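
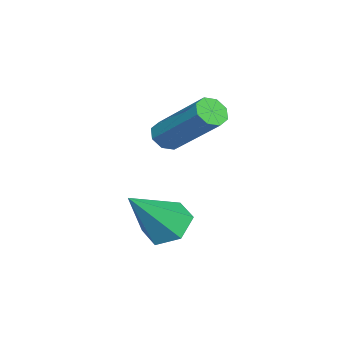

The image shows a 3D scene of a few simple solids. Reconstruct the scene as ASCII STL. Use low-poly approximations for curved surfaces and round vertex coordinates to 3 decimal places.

solid 
facet normal -0.582 0.365 -0.727
outer loop
vertex 3.615 1.479 -2.37
vertex 3.065 1.649 -1.844
vertex 3.613 2.175 -2.019
endloop
endfacet
facet normal 0.961 0.127 -0.246
outer loop
vertex 3.615 1.479 -2.37
vertex 3.613 2.175 -2.019
vertex 4.175 0.951 -0.456
endloop
endfacet
facet normal -0.582 0.365 -0.727
outer loop
vertex 3.613 2.175 -2.019
vertex 3.065 1.649 -1.844
vertex 3.063 2.345 -1.493
endloop
endfacet
facet normal 0.576 0.731 0.366
outer loop
vertex 3.613 2.175 -2.019
vertex 3.063 2.345 -1.493
vertex 4.175 0.951 -0.456
endloop
endfacet
facet normal -0.581 0.365 -0.727
outer loop
vertex 3.063 2.345 -1.493
vertex 3.065 1.649 -1.844
vertex 2.514 1.819 -1.318
endloop
endfacet
facet normal -0.191 0.483 0.854
outer loop
vertex 3.063 2.345 -1.493
vertex 2.514 1.819 -1.318
vertex 4.175 0.951 -0.456
endloop
endfacet
facet normal -0.581 0.365 -0.727
outer loop
vertex 2.514 1.819 -1.318
vertex 3.065 1.649 -1.844
vertex 2.516 1.123 -1.669
endloop
endfacet
facet normal -0.573 -0.370 0.731
outer loop
vertex 2.514 1.819 -1.318
vertex 2.516 1.123 -1.669
vertex 4.175 0.951 -0.456
endloop
endfacet
facet normal -0.582 0.365 -0.727
outer loop
vertex 2.516 1.123 -1.669
vertex 3.065 1.649 -1.844
vertex 3.066 0.952 -2.195
endloop
endfacet
facet normal -0.189 -0.975 0.120
outer loop
vertex 2.516 1.123 -1.669
vertex 3.066 0.952 -2.195
vertex 4.175 0.951 -0.456
endloop
endfacet
facet normal -0.582 0.365 -0.727
outer loop
vertex 3.066 0.952 -2.195
vertex 3.065 1.649 -1.844
vertex 3.615 1.479 -2.37
endloop
endfacet
facet normal 0.579 -0.726 -0.370
outer loop
vertex 3.066 0.952 -2.195
vertex 3.615 1.479 -2.37
vertex 4.175 0.951 -0.456
endloop
endfacet
facet normal -0.348 -0.674 -0.651
outer loop
vertex 0.819 1.137 -0.225
vertex 0.618 0.862 0.167
vertex 0.447 1.246 -0.139
endloop
endfacet
facet normal 0.033 0.685 -0.727
outer loop
vertex 0.819 1.137 -0.225
vertex 0.447 1.246 -0.139
vertex 1.584 2.613 1.2
endloop
endfacet
facet normal 0.031 0.686 -0.727
outer loop
vertex 1.584 2.613 1.2
vertex 0.447 1.246 -0.139
vertex 1.212 2.722 1.287
endloop
endfacet
facet normal 0.350 0.674 0.651
outer loop
vertex 1.584 2.613 1.2
vertex 1.212 2.722 1.287
vertex 1.382 2.338 1.593
endloop
endfacet
facet normal -0.348 -0.674 -0.651
outer loop
vertex 0.447 1.246 -0.139
vertex 0.618 0.862 0.167
vertex 0.174 1.13 0.127
endloop
endfacet
facet normal -0.639 0.679 -0.360
outer loop
vertex 0.447 1.246 -0.139
vertex 0.174 1.13 0.127
vertex 1.212 2.722 1.287
endloop
endfacet
facet normal -0.638 0.680 -0.361
outer loop
vertex 1.212 2.722 1.287
vertex 0.174 1.13 0.127
vertex 0.939 2.607 1.553
endloop
endfacet
facet normal 0.350 0.674 0.651
outer loop
vertex 1.212 2.722 1.287
vertex 0.939 2.607 1.553
vertex 1.382 2.338 1.593
endloop
endfacet
facet normal -0.349 -0.676 -0.649
outer loop
vertex 0.174 1.13 0.127
vertex 0.618 0.862 0.167
vertex 0.161 0.858 0.417
endloop
endfacet
facet normal -0.936 0.276 0.217
outer loop
vertex 0.174 1.13 0.127
vertex 0.161 0.858 0.417
vertex 0.939 2.607 1.553
endloop
endfacet
facet normal -0.936 0.275 0.218
outer loop
vertex 0.939 2.607 1.553
vertex 0.161 0.858 0.417
vertex 0.926 2.334 1.842
endloop
endfacet
facet normal 0.350 0.673 0.652
outer loop
vertex 0.939 2.607 1.553
vertex 0.926 2.334 1.842
vertex 1.382 2.338 1.593
endloop
endfacet
facet normal -0.350 -0.673 -0.651
outer loop
vertex 0.161 0.858 0.417
vertex 0.618 0.862 0.167
vertex 0.416 0.587 0.56
endloop
endfacet
facet normal -0.684 -0.291 0.669
outer loop
vertex 0.161 0.858 0.417
vertex 0.416 0.587 0.56
vertex 0.926 2.334 1.842
endloop
endfacet
facet normal -0.684 -0.291 0.669
outer loop
vertex 0.926 2.334 1.842
vertex 0.416 0.587 0.56
vertex 1.181 2.063 1.985
endloop
endfacet
facet normal 0.350 0.673 0.652
outer loop
vertex 0.926 2.334 1.842
vertex 1.181 2.063 1.985
vertex 1.382 2.338 1.593
endloop
endfacet
facet normal -0.350 -0.674 -0.651
outer loop
vertex 0.416 0.587 0.56
vertex 0.618 0.862 0.167
vertex 0.788 0.478 0.473
endloop
endfacet
facet normal -0.031 -0.686 0.727
outer loop
vertex 0.416 0.587 0.56
vertex 0.788 0.478 0.473
vertex 1.181 2.063 1.985
endloop
endfacet
facet normal -0.033 -0.686 0.727
outer loop
vertex 1.181 2.063 1.985
vertex 0.788 0.478 0.473
vertex 1.553 1.954 1.899
endloop
endfacet
facet normal 0.348 0.674 0.651
outer loop
vertex 1.181 2.063 1.985
vertex 1.553 1.954 1.899
vertex 1.382 2.338 1.593
endloop
endfacet
facet normal -0.350 -0.674 -0.651
outer loop
vertex 0.788 0.478 0.473
vertex 0.618 0.862 0.167
vertex 1.061 0.593 0.207
endloop
endfacet
facet normal 0.638 -0.680 0.361
outer loop
vertex 0.788 0.478 0.473
vertex 1.061 0.593 0.207
vertex 1.553 1.954 1.899
endloop
endfacet
facet normal 0.640 -0.679 0.360
outer loop
vertex 1.553 1.954 1.899
vertex 1.061 0.593 0.207
vertex 1.826 2.07 1.633
endloop
endfacet
facet normal 0.348 0.674 0.651
outer loop
vertex 1.553 1.954 1.899
vertex 1.826 2.07 1.633
vertex 1.382 2.338 1.593
endloop
endfacet
facet normal -0.350 -0.673 -0.652
outer loop
vertex 1.061 0.593 0.207
vertex 0.618 0.862 0.167
vertex 1.074 0.866 -0.082
endloop
endfacet
facet normal 0.937 -0.275 -0.218
outer loop
vertex 1.061 0.593 0.207
vertex 1.074 0.866 -0.082
vertex 1.826 2.07 1.633
endloop
endfacet
facet normal 0.936 -0.276 -0.217
outer loop
vertex 1.826 2.07 1.633
vertex 1.074 0.866 -0.082
vertex 1.839 2.342 1.343
endloop
endfacet
facet normal 0.349 0.676 0.649
outer loop
vertex 1.826 2.07 1.633
vertex 1.839 2.342 1.343
vertex 1.382 2.338 1.593
endloop
endfacet
facet normal -0.350 -0.673 -0.652
outer loop
vertex 1.074 0.866 -0.082
vertex 0.618 0.862 0.167
vertex 0.819 1.137 -0.225
endloop
endfacet
facet normal 0.684 0.291 -0.669
outer loop
vertex 1.074 0.866 -0.082
vertex 0.819 1.137 -0.225
vertex 1.839 2.342 1.343
endloop
endfacet
facet normal 0.684 0.291 -0.669
outer loop
vertex 1.839 2.342 1.343
vertex 0.819 1.137 -0.225
vertex 1.584 2.613 1.2
endloop
endfacet
facet normal 0.350 0.673 0.651
outer loop
vertex 1.839 2.342 1.343
vertex 1.584 2.613 1.2
vertex 1.382 2.338 1.593
endloop
endfacet

endsolid


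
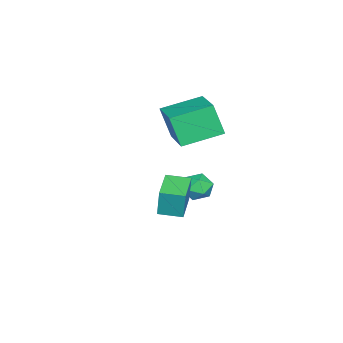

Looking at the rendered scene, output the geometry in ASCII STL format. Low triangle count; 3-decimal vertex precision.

solid 
facet normal -0.976 -0.205 0.076
outer loop
vertex 0.843 1.576 2.123
vertex 0.626 2.58 2.042
vertex 0.769 1.457 0.851
endloop
endfacet
facet normal 0.210 -0.974 0.079
outer loop
vertex 2.214 1.76 0.738
vertex 0.843 1.576 2.123
vertex 0.769 1.457 0.851
endloop
endfacet
facet normal -0.976 -0.205 0.076
outer loop
vertex 0.769 1.457 0.851
vertex 0.626 2.58 2.042
vertex 0.552 2.461 0.769
endloop
endfacet
facet normal -0.058 -0.094 -0.994
outer loop
vertex 0.552 2.461 0.769
vertex 2.214 1.76 0.738
vertex 0.769 1.457 0.851
endloop
endfacet
facet normal 0.058 0.093 0.994
outer loop
vertex 0.843 1.576 2.123
vertex 2.071 2.883 1.929
vertex 0.626 2.58 2.042
endloop
endfacet
facet normal 0.210 -0.974 0.079
outer loop
vertex 2.288 1.879 2.011
vertex 0.843 1.576 2.123
vertex 2.214 1.76 0.738
endloop
endfacet
facet normal 0.057 0.094 0.994
outer loop
vertex 2.288 1.879 2.011
vertex 2.071 2.883 1.929
vertex 0.843 1.576 2.123
endloop
endfacet
facet normal -0.210 0.974 -0.079
outer loop
vertex 0.626 2.58 2.042
vertex 2.071 2.883 1.929
vertex 0.552 2.461 0.769
endloop
endfacet
facet normal -0.058 -0.093 -0.994
outer loop
vertex 1.997 2.764 0.657
vertex 2.214 1.76 0.738
vertex 0.552 2.461 0.769
endloop
endfacet
facet normal -0.210 0.974 -0.079
outer loop
vertex 0.552 2.461 0.769
vertex 2.071 2.883 1.929
vertex 1.997 2.764 0.657
endloop
endfacet
facet normal 0.976 0.205 -0.076
outer loop
vertex 1.997 2.764 0.657
vertex 2.288 1.879 2.011
vertex 2.214 1.76 0.738
endloop
endfacet
facet normal 0.976 0.205 -0.076
outer loop
vertex 2.071 2.883 1.929
vertex 2.288 1.879 2.011
vertex 1.997 2.764 0.657
endloop
endfacet
facet normal -0.073 -0.179 0.981
outer loop
vertex -2.745 1.668 -0.263
vertex -3.485 1.531 -0.343
vertex -2.985 0.965 -0.409
endloop
endfacet
facet normal 0.576 -0.350 0.739
outer loop
vertex -2.745 1.668 -0.263
vertex -2.985 0.965 -0.409
vertex -2.371 1.235 -0.76
endloop
endfacet
facet normal 0.864 0.234 0.446
outer loop
vertex -2.745 1.668 -0.263
vertex -2.371 1.235 -0.76
vertex -2.491 1.967 -0.911
endloop
endfacet
facet normal 0.394 0.766 0.508
outer loop
vertex -2.745 1.668 -0.263
vertex -2.491 1.967 -0.911
vertex -3.179 2.15 -0.654
endloop
endfacet
facet normal -0.186 0.513 0.838
outer loop
vertex -2.745 1.668 -0.263
vertex -3.179 2.15 -0.654
vertex -3.485 1.531 -0.343
endloop
endfacet
facet normal 0.497 -0.839 0.224
outer loop
vertex -2.371 1.235 -0.76
vertex -2.985 0.965 -0.409
vertex -2.881 0.83 -1.146
endloop
endfacet
facet normal -0.553 -0.560 0.617
outer loop
vertex -2.985 0.965 -0.409
vertex -3.485 1.531 -0.343
vertex -3.569 1.013 -0.889
endloop
endfacet
facet normal -0.735 0.557 0.386
outer loop
vertex -3.485 1.531 -0.343
vertex -3.179 2.15 -0.654
vertex -3.689 1.745 -1.04
endloop
endfacet
facet normal 0.202 0.968 -0.149
outer loop
vertex -3.179 2.15 -0.654
vertex -2.491 1.967 -0.911
vertex -3.075 2.015 -1.391
endloop
endfacet
facet normal 0.963 0.106 -0.249
outer loop
vertex -2.491 1.967 -0.911
vertex -2.371 1.235 -0.76
vertex -2.575 1.449 -1.457
endloop
endfacet
facet normal -0.394 -0.766 -0.508
outer loop
vertex -3.315 1.312 -1.537
vertex -2.881 0.83 -1.146
vertex -3.569 1.013 -0.889
endloop
endfacet
facet normal -0.864 -0.234 -0.446
outer loop
vertex -3.315 1.312 -1.537
vertex -3.569 1.013 -0.889
vertex -3.689 1.745 -1.04
endloop
endfacet
facet normal -0.576 0.350 -0.739
outer loop
vertex -3.315 1.312 -1.537
vertex -3.689 1.745 -1.04
vertex -3.075 2.015 -1.391
endloop
endfacet
facet normal 0.073 0.179 -0.981
outer loop
vertex -3.315 1.312 -1.537
vertex -3.075 2.015 -1.391
vertex -2.575 1.449 -1.457
endloop
endfacet
facet normal 0.186 -0.513 -0.838
outer loop
vertex -3.315 1.312 -1.537
vertex -2.575 1.449 -1.457
vertex -2.881 0.83 -1.146
endloop
endfacet
facet normal -0.202 -0.968 0.149
outer loop
vertex -3.569 1.013 -0.889
vertex -2.881 0.83 -1.146
vertex -2.985 0.965 -0.409
endloop
endfacet
facet normal -0.963 -0.106 0.249
outer loop
vertex -3.689 1.745 -1.04
vertex -3.569 1.013 -0.889
vertex -3.485 1.531 -0.343
endloop
endfacet
facet normal -0.497 0.839 -0.224
outer loop
vertex -3.075 2.015 -1.391
vertex -3.689 1.745 -1.04
vertex -3.179 2.15 -0.654
endloop
endfacet
facet normal 0.553 0.560 -0.617
outer loop
vertex -2.575 1.449 -1.457
vertex -3.075 2.015 -1.391
vertex -2.491 1.967 -0.911
endloop
endfacet
facet normal 0.735 -0.557 -0.386
outer loop
vertex -2.881 0.83 -1.146
vertex -2.575 1.449 -1.457
vertex -2.371 1.235 -0.76
endloop
endfacet
facet normal -0.811 -0.516 -0.275
outer loop
vertex -3.39 -0.336 3.257
vertex -4.494 1.149 3.727
vertex -3.253 0.231 1.788
endloop
endfacet
facet normal 0.579 -0.778 -0.246
outer loop
vertex -1.526 1.331 2.373
vertex -3.39 -0.336 3.257
vertex -3.253 0.231 1.788
endloop
endfacet
facet normal -0.811 -0.516 -0.275
outer loop
vertex -3.253 0.231 1.788
vertex -4.494 1.149 3.727
vertex -4.358 1.716 2.259
endloop
endfacet
facet normal 0.086 0.359 -0.929
outer loop
vertex -4.358 1.716 2.259
vertex -1.526 1.331 2.373
vertex -3.253 0.231 1.788
endloop
endfacet
facet normal -0.087 -0.359 0.930
outer loop
vertex -3.39 -0.336 3.257
vertex -2.767 2.249 4.312
vertex -4.494 1.149 3.727
endloop
endfacet
facet normal 0.578 -0.778 -0.247
outer loop
vertex -1.662 0.764 3.841
vertex -3.39 -0.336 3.257
vertex -1.526 1.331 2.373
endloop
endfacet
facet normal -0.086 -0.359 0.930
outer loop
vertex -1.662 0.764 3.841
vertex -2.767 2.249 4.312
vertex -3.39 -0.336 3.257
endloop
endfacet
facet normal -0.579 0.777 0.247
outer loop
vertex -4.494 1.149 3.727
vertex -2.767 2.249 4.312
vertex -4.358 1.716 2.259
endloop
endfacet
facet normal 0.086 0.358 -0.930
outer loop
vertex -2.63 2.816 2.843
vertex -1.526 1.331 2.373
vertex -4.358 1.716 2.259
endloop
endfacet
facet normal -0.578 0.778 0.246
outer loop
vertex -4.358 1.716 2.259
vertex -2.767 2.249 4.312
vertex -2.63 2.816 2.843
endloop
endfacet
facet normal 0.811 0.516 0.275
outer loop
vertex -2.63 2.816 2.843
vertex -1.662 0.764 3.841
vertex -1.526 1.331 2.373
endloop
endfacet
facet normal 0.811 0.516 0.275
outer loop
vertex -2.767 2.249 4.312
vertex -1.662 0.764 3.841
vertex -2.63 2.816 2.843
endloop
endfacet

endsolid


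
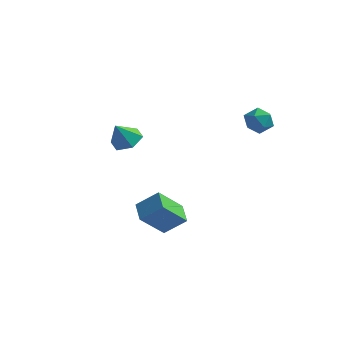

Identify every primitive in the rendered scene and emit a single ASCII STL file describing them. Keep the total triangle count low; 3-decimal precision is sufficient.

solid 
facet normal 0.306 0.369 -0.878
outer loop
vertex -2.88 1.452 0.921
vertex -3.518 2.177 1.004
vertex -2.621 2.278 1.359
endloop
endfacet
facet normal 0.637 -0.507 0.580
outer loop
vertex -2.88 1.452 0.921
vertex -2.621 2.278 1.359
vertex -3.962 1.643 2.276
endloop
endfacet
facet normal 0.306 0.368 -0.878
outer loop
vertex -2.621 2.278 1.359
vertex -3.518 2.177 1.004
vertex -3.26 3.004 1.441
endloop
endfacet
facet normal 0.441 0.293 0.848
outer loop
vertex -2.621 2.278 1.359
vertex -3.26 3.004 1.441
vertex -3.962 1.643 2.276
endloop
endfacet
facet normal 0.306 0.368 -0.878
outer loop
vertex -3.26 3.004 1.441
vertex -3.518 2.177 1.004
vertex -4.157 2.903 1.086
endloop
endfacet
facet normal -0.349 0.614 0.708
outer loop
vertex -3.26 3.004 1.441
vertex -4.157 2.903 1.086
vertex -3.962 1.643 2.276
endloop
endfacet
facet normal 0.306 0.369 -0.878
outer loop
vertex -4.157 2.903 1.086
vertex -3.518 2.177 1.004
vertex -4.415 2.077 0.649
endloop
endfacet
facet normal -0.944 0.137 0.299
outer loop
vertex -4.157 2.903 1.086
vertex -4.415 2.077 0.649
vertex -3.962 1.643 2.276
endloop
endfacet
facet normal 0.306 0.369 -0.877
outer loop
vertex -4.415 2.077 0.649
vertex -3.518 2.177 1.004
vertex -3.777 1.351 0.566
endloop
endfacet
facet normal -0.749 -0.662 0.032
outer loop
vertex -4.415 2.077 0.649
vertex -3.777 1.351 0.566
vertex -3.962 1.643 2.276
endloop
endfacet
facet normal 0.306 0.369 -0.878
outer loop
vertex -3.777 1.351 0.566
vertex -3.518 2.177 1.004
vertex -2.88 1.452 0.921
endloop
endfacet
facet normal 0.042 -0.984 0.173
outer loop
vertex -3.777 1.351 0.566
vertex -2.88 1.452 0.921
vertex -3.962 1.643 2.276
endloop
endfacet
facet normal -0.958 0.267 -0.103
outer loop
vertex 2.921 3.172 2.846
vertex 2.783 3.018 3.726
vertex 3.042 3.838 3.446
endloop
endfacet
facet normal -0.546 0.613 -0.571
outer loop
vertex 2.921 3.172 2.846
vertex 3.042 3.838 3.446
vertex 3.629 3.729 2.767
endloop
endfacet
facet normal -0.208 0.127 -0.970
outer loop
vertex 2.921 3.172 2.846
vertex 3.629 3.729 2.767
vertex 3.734 2.841 2.628
endloop
endfacet
facet normal -0.412 -0.520 -0.748
outer loop
vertex 2.921 3.172 2.846
vertex 3.734 2.841 2.628
vertex 3.211 2.402 3.221
endloop
endfacet
facet normal -0.876 -0.434 -0.213
outer loop
vertex 2.921 3.172 2.846
vertex 3.211 2.402 3.221
vertex 2.783 3.018 3.726
endloop
endfacet
facet normal -0.053 0.978 -0.203
outer loop
vertex 3.629 3.729 2.767
vertex 3.042 3.838 3.446
vertex 3.929 3.918 3.599
endloop
endfacet
facet normal -0.722 0.417 0.553
outer loop
vertex 3.042 3.838 3.446
vertex 2.783 3.018 3.726
vertex 3.406 3.479 4.192
endloop
endfacet
facet normal -0.589 -0.716 0.375
outer loop
vertex 2.783 3.018 3.726
vertex 3.211 2.402 3.221
vertex 3.511 2.591 4.053
endloop
endfacet
facet normal 0.162 -0.856 -0.491
outer loop
vertex 3.211 2.402 3.221
vertex 3.734 2.841 2.628
vertex 4.098 2.482 3.374
endloop
endfacet
facet normal 0.493 0.191 -0.849
outer loop
vertex 3.734 2.841 2.628
vertex 3.629 3.729 2.767
vertex 4.357 3.302 3.094
endloop
endfacet
facet normal 0.412 0.520 0.748
outer loop
vertex 4.219 3.148 3.974
vertex 3.929 3.918 3.599
vertex 3.406 3.479 4.192
endloop
endfacet
facet normal 0.208 -0.127 0.970
outer loop
vertex 4.219 3.148 3.974
vertex 3.406 3.479 4.192
vertex 3.511 2.591 4.053
endloop
endfacet
facet normal 0.546 -0.613 0.571
outer loop
vertex 4.219 3.148 3.974
vertex 3.511 2.591 4.053
vertex 4.098 2.482 3.374
endloop
endfacet
facet normal 0.958 -0.267 0.103
outer loop
vertex 4.219 3.148 3.974
vertex 4.098 2.482 3.374
vertex 4.357 3.302 3.094
endloop
endfacet
facet normal 0.876 0.434 0.213
outer loop
vertex 4.219 3.148 3.974
vertex 4.357 3.302 3.094
vertex 3.929 3.918 3.599
endloop
endfacet
facet normal -0.162 0.856 0.491
outer loop
vertex 3.406 3.479 4.192
vertex 3.929 3.918 3.599
vertex 3.042 3.838 3.446
endloop
endfacet
facet normal -0.493 -0.191 0.849
outer loop
vertex 3.511 2.591 4.053
vertex 3.406 3.479 4.192
vertex 2.783 3.018 3.726
endloop
endfacet
facet normal 0.053 -0.978 0.203
outer loop
vertex 4.098 2.482 3.374
vertex 3.511 2.591 4.053
vertex 3.211 2.402 3.221
endloop
endfacet
facet normal 0.722 -0.417 -0.553
outer loop
vertex 4.357 3.302 3.094
vertex 4.098 2.482 3.374
vertex 3.734 2.841 2.628
endloop
endfacet
facet normal 0.589 0.716 -0.375
outer loop
vertex 3.929 3.918 3.599
vertex 4.357 3.302 3.094
vertex 3.629 3.729 2.767
endloop
endfacet
facet normal -0.443 -0.524 0.728
outer loop
vertex 0.441 -2.638 -0.506
vertex -0.203 -1.612 -0.16
vertex -0.686 -3.021 -1.468
endloop
endfacet
facet normal 0.511 -0.815 -0.274
outer loop
vertex 0.223 -1.948 -2.96
vertex 0.441 -2.638 -0.506
vertex -0.686 -3.021 -1.468
endloop
endfacet
facet normal -0.444 -0.523 0.728
outer loop
vertex -0.686 -3.021 -1.468
vertex -0.203 -1.612 -0.16
vertex -1.33 -1.994 -1.122
endloop
endfacet
facet normal -0.736 -0.250 -0.629
outer loop
vertex -1.33 -1.994 -1.122
vertex 0.223 -1.948 -2.96
vertex -0.686 -3.021 -1.468
endloop
endfacet
facet normal 0.736 0.250 0.629
outer loop
vertex 0.441 -2.638 -0.506
vertex 0.706 -0.539 -1.652
vertex -0.203 -1.612 -0.16
endloop
endfacet
facet normal 0.511 -0.815 -0.274
outer loop
vertex 1.35 -1.566 -1.998
vertex 0.441 -2.638 -0.506
vertex 0.223 -1.948 -2.96
endloop
endfacet
facet normal 0.737 0.250 0.628
outer loop
vertex 1.35 -1.566 -1.998
vertex 0.706 -0.539 -1.652
vertex 0.441 -2.638 -0.506
endloop
endfacet
facet normal -0.511 0.815 0.275
outer loop
vertex -0.203 -1.612 -0.16
vertex 0.706 -0.539 -1.652
vertex -1.33 -1.994 -1.122
endloop
endfacet
facet normal -0.736 -0.250 -0.629
outer loop
vertex -0.421 -0.922 -2.614
vertex 0.223 -1.948 -2.96
vertex -1.33 -1.994 -1.122
endloop
endfacet
facet normal -0.511 0.815 0.274
outer loop
vertex -1.33 -1.994 -1.122
vertex 0.706 -0.539 -1.652
vertex -0.421 -0.922 -2.614
endloop
endfacet
facet normal 0.443 0.524 -0.727
outer loop
vertex -0.421 -0.922 -2.614
vertex 1.35 -1.566 -1.998
vertex 0.223 -1.948 -2.96
endloop
endfacet
facet normal 0.443 0.523 -0.728
outer loop
vertex 0.706 -0.539 -1.652
vertex 1.35 -1.566 -1.998
vertex -0.421 -0.922 -2.614
endloop
endfacet

endsolid


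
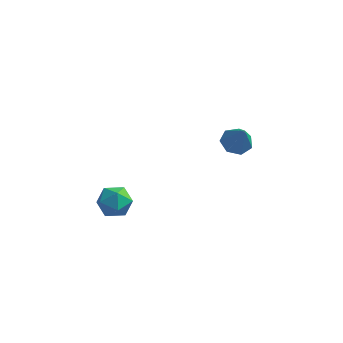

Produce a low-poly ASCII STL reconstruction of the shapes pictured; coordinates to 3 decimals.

solid 
facet normal -0.383 0.805 0.452
outer loop
vertex -1.205 -3.102 1.047
vertex -1.381 -3.656 1.885
vertex -0.492 -3.17 1.773
endloop
endfacet
facet normal 0.116 0.993 -0.021
outer loop
vertex -1.205 -3.102 1.047
vertex -0.492 -3.17 1.773
vertex -0.225 -3.222 0.79
endloop
endfacet
facet normal -0.082 0.746 -0.661
outer loop
vertex -1.205 -3.102 1.047
vertex -0.225 -3.222 0.79
vertex -0.95 -3.741 0.294
endloop
endfacet
facet normal -0.705 0.405 -0.583
outer loop
vertex -1.205 -3.102 1.047
vertex -0.95 -3.741 0.294
vertex -1.664 -4.009 0.971
endloop
endfacet
facet normal -0.891 0.442 0.105
outer loop
vertex -1.205 -3.102 1.047
vertex -1.664 -4.009 0.971
vertex -1.381 -3.656 1.885
endloop
endfacet
facet normal 0.725 0.669 0.162
outer loop
vertex -0.225 -3.222 0.79
vertex -0.492 -3.17 1.773
vertex 0.204 -3.851 1.469
endloop
endfacet
facet normal -0.083 0.366 0.927
outer loop
vertex -0.492 -3.17 1.773
vertex -1.381 -3.656 1.885
vertex -0.51 -4.119 2.146
endloop
endfacet
facet normal -0.904 -0.222 0.366
outer loop
vertex -1.381 -3.656 1.885
vertex -1.664 -4.009 0.971
vertex -1.235 -4.638 1.65
endloop
endfacet
facet normal -0.602 -0.282 -0.747
outer loop
vertex -1.664 -4.009 0.971
vertex -0.95 -3.741 0.294
vertex -0.968 -4.69 0.667
endloop
endfacet
facet normal 0.405 0.269 -0.874
outer loop
vertex -0.95 -3.741 0.294
vertex -0.225 -3.222 0.79
vertex -0.079 -4.204 0.555
endloop
endfacet
facet normal 0.705 -0.405 0.583
outer loop
vertex -0.255 -4.758 1.393
vertex 0.204 -3.851 1.469
vertex -0.51 -4.119 2.146
endloop
endfacet
facet normal 0.082 -0.746 0.661
outer loop
vertex -0.255 -4.758 1.393
vertex -0.51 -4.119 2.146
vertex -1.235 -4.638 1.65
endloop
endfacet
facet normal -0.116 -0.993 0.021
outer loop
vertex -0.255 -4.758 1.393
vertex -1.235 -4.638 1.65
vertex -0.968 -4.69 0.667
endloop
endfacet
facet normal 0.383 -0.805 -0.452
outer loop
vertex -0.255 -4.758 1.393
vertex -0.968 -4.69 0.667
vertex -0.079 -4.204 0.555
endloop
endfacet
facet normal 0.891 -0.442 -0.105
outer loop
vertex -0.255 -4.758 1.393
vertex -0.079 -4.204 0.555
vertex 0.204 -3.851 1.469
endloop
endfacet
facet normal 0.602 0.282 0.747
outer loop
vertex -0.51 -4.119 2.146
vertex 0.204 -3.851 1.469
vertex -0.492 -3.17 1.773
endloop
endfacet
facet normal -0.405 -0.269 0.874
outer loop
vertex -1.235 -4.638 1.65
vertex -0.51 -4.119 2.146
vertex -1.381 -3.656 1.885
endloop
endfacet
facet normal -0.725 -0.669 -0.162
outer loop
vertex -0.968 -4.69 0.667
vertex -1.235 -4.638 1.65
vertex -1.664 -4.009 0.971
endloop
endfacet
facet normal 0.083 -0.366 -0.927
outer loop
vertex -0.079 -4.204 0.555
vertex -0.968 -4.69 0.667
vertex -0.95 -3.741 0.294
endloop
endfacet
facet normal 0.904 0.222 -0.366
outer loop
vertex 0.204 -3.851 1.469
vertex -0.079 -4.204 0.555
vertex -0.225 -3.222 0.79
endloop
endfacet
facet normal -0.341 0.341 -0.876
outer loop
vertex 4.143 3.627 1.456
vertex 3.548 2.952 1.425
vertex 3.448 3.771 1.783
endloop
endfacet
facet normal 0.419 0.696 0.583
outer loop
vertex 4.143 3.627 1.456
vertex 3.448 3.771 1.783
vertex 4.152 2.348 2.975
endloop
endfacet
facet normal -0.341 0.341 -0.876
outer loop
vertex 3.448 3.771 1.783
vertex 3.548 2.952 1.425
vertex 2.829 3.299 1.84
endloop
endfacet
facet normal -0.317 0.512 0.798
outer loop
vertex 3.448 3.771 1.783
vertex 2.829 3.299 1.84
vertex 4.152 2.348 2.975
endloop
endfacet
facet normal -0.341 0.341 -0.876
outer loop
vertex 2.829 3.299 1.84
vertex 3.548 2.952 1.425
vertex 2.752 2.565 1.584
endloop
endfacet
facet normal -0.708 -0.165 0.687
outer loop
vertex 2.829 3.299 1.84
vertex 2.752 2.565 1.584
vertex 4.152 2.348 2.975
endloop
endfacet
facet normal -0.341 0.341 -0.876
outer loop
vertex 2.752 2.565 1.584
vertex 3.548 2.952 1.425
vertex 3.274 2.122 1.209
endloop
endfacet
facet normal -0.459 -0.823 0.334
outer loop
vertex 2.752 2.565 1.584
vertex 3.274 2.122 1.209
vertex 4.152 2.348 2.975
endloop
endfacet
facet normal -0.341 0.341 -0.876
outer loop
vertex 3.274 2.122 1.209
vertex 3.548 2.952 1.425
vertex 4.003 2.304 0.996
endloop
endfacet
facet normal 0.243 -0.970 0.003
outer loop
vertex 3.274 2.122 1.209
vertex 4.003 2.304 0.996
vertex 4.152 2.348 2.975
endloop
endfacet
facet normal -0.341 0.341 -0.876
outer loop
vertex 4.003 2.304 0.996
vertex 3.548 2.952 1.425
vertex 4.39 2.974 1.106
endloop
endfacet
facet normal 0.868 -0.493 -0.054
outer loop
vertex 4.003 2.304 0.996
vertex 4.39 2.974 1.106
vertex 4.152 2.348 2.975
endloop
endfacet
facet normal -0.341 0.341 -0.876
outer loop
vertex 4.39 2.974 1.106
vertex 3.548 2.952 1.425
vertex 4.143 3.627 1.456
endloop
endfacet
facet normal 0.947 0.249 0.204
outer loop
vertex 4.39 2.974 1.106
vertex 4.143 3.627 1.456
vertex 4.152 2.348 2.975
endloop
endfacet

endsolid


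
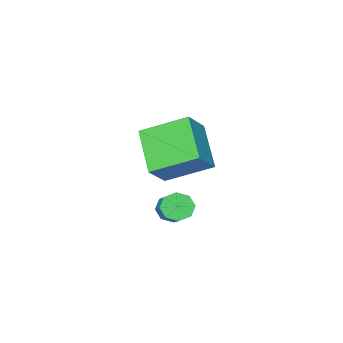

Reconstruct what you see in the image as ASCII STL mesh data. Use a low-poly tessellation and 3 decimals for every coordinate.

solid 
facet normal -0.493 -0.709 -0.504
outer loop
vertex 0.597 2.1 1.825
vertex 0.11 2.171 2.202
vertex 0.29 2.426 1.667
endloop
endfacet
facet normal 0.582 0.162 -0.797
outer loop
vertex 0.597 2.1 1.825
vertex 0.29 2.426 1.667
vertex 1.277 3.079 2.52
endloop
endfacet
facet normal 0.582 0.161 -0.797
outer loop
vertex 1.277 3.079 2.52
vertex 0.29 2.426 1.667
vertex 0.971 3.404 2.362
endloop
endfacet
facet normal 0.493 0.709 0.504
outer loop
vertex 1.277 3.079 2.52
vertex 0.971 3.404 2.362
vertex 0.79 3.149 2.898
endloop
endfacet
facet normal -0.493 -0.709 -0.504
outer loop
vertex 0.29 2.426 1.667
vertex 0.11 2.171 2.202
vertex -0.122 2.602 1.822
endloop
endfacet
facet normal -0.045 0.599 -0.799
outer loop
vertex 0.29 2.426 1.667
vertex -0.122 2.602 1.822
vertex 0.971 3.404 2.362
endloop
endfacet
facet normal -0.044 0.598 -0.800
outer loop
vertex 0.971 3.404 2.362
vertex -0.122 2.602 1.822
vertex 0.558 3.581 2.517
endloop
endfacet
facet normal 0.493 0.709 0.504
outer loop
vertex 0.971 3.404 2.362
vertex 0.558 3.581 2.517
vertex 0.79 3.149 2.898
endloop
endfacet
facet normal -0.493 -0.709 -0.504
outer loop
vertex -0.122 2.602 1.822
vertex 0.11 2.171 2.202
vertex -0.399 2.526 2.2
endloop
endfacet
facet normal -0.646 0.686 -0.335
outer loop
vertex -0.122 2.602 1.822
vertex -0.399 2.526 2.2
vertex 0.558 3.581 2.517
endloop
endfacet
facet normal -0.647 0.687 -0.332
outer loop
vertex 0.558 3.581 2.517
vertex -0.399 2.526 2.2
vertex 0.282 3.504 2.896
endloop
endfacet
facet normal 0.494 0.709 0.504
outer loop
vertex 0.558 3.581 2.517
vertex 0.282 3.504 2.896
vertex 0.79 3.149 2.898
endloop
endfacet
facet normal -0.493 -0.710 -0.504
outer loop
vertex -0.399 2.526 2.2
vertex 0.11 2.171 2.202
vertex -0.377 2.241 2.58
endloop
endfacet
facet normal -0.869 0.371 0.329
outer loop
vertex -0.399 2.526 2.2
vertex -0.377 2.241 2.58
vertex 0.282 3.504 2.896
endloop
endfacet
facet normal -0.869 0.372 0.327
outer loop
vertex 0.282 3.504 2.896
vertex -0.377 2.241 2.58
vertex 0.303 3.22 3.275
endloop
endfacet
facet normal 0.493 0.709 0.504
outer loop
vertex 0.282 3.504 2.896
vertex 0.303 3.22 3.275
vertex 0.79 3.149 2.898
endloop
endfacet
facet normal -0.493 -0.709 -0.504
outer loop
vertex -0.377 2.241 2.58
vertex 0.11 2.171 2.202
vertex -0.071 1.916 2.738
endloop
endfacet
facet normal -0.582 -0.161 0.797
outer loop
vertex -0.377 2.241 2.58
vertex -0.071 1.916 2.738
vertex 0.303 3.22 3.275
endloop
endfacet
facet normal -0.582 -0.161 0.797
outer loop
vertex 0.303 3.22 3.275
vertex -0.071 1.916 2.738
vertex 0.61 2.894 3.433
endloop
endfacet
facet normal 0.493 0.709 0.504
outer loop
vertex 0.303 3.22 3.275
vertex 0.61 2.894 3.433
vertex 0.79 3.149 2.898
endloop
endfacet
facet normal -0.493 -0.709 -0.504
outer loop
vertex -0.071 1.916 2.738
vertex 0.11 2.171 2.202
vertex 0.342 1.739 2.583
endloop
endfacet
facet normal 0.044 -0.599 0.800
outer loop
vertex -0.071 1.916 2.738
vertex 0.342 1.739 2.583
vertex 0.61 2.894 3.433
endloop
endfacet
facet normal 0.045 -0.599 0.800
outer loop
vertex 0.61 2.894 3.433
vertex 0.342 1.739 2.583
vertex 1.022 2.718 3.278
endloop
endfacet
facet normal 0.493 0.709 0.504
outer loop
vertex 0.61 2.894 3.433
vertex 1.022 2.718 3.278
vertex 0.79 3.149 2.898
endloop
endfacet
facet normal -0.494 -0.709 -0.504
outer loop
vertex 0.342 1.739 2.583
vertex 0.11 2.171 2.202
vertex 0.618 1.816 2.204
endloop
endfacet
facet normal 0.648 -0.686 0.332
outer loop
vertex 0.342 1.739 2.583
vertex 0.618 1.816 2.204
vertex 1.022 2.718 3.278
endloop
endfacet
facet normal 0.645 -0.687 0.334
outer loop
vertex 1.022 2.718 3.278
vertex 0.618 1.816 2.204
vertex 1.299 2.794 2.9
endloop
endfacet
facet normal 0.493 0.709 0.504
outer loop
vertex 1.022 2.718 3.278
vertex 1.299 2.794 2.9
vertex 0.79 3.149 2.898
endloop
endfacet
facet normal -0.493 -0.709 -0.504
outer loop
vertex 0.618 1.816 2.204
vertex 0.11 2.171 2.202
vertex 0.597 2.1 1.825
endloop
endfacet
facet normal 0.869 -0.372 -0.327
outer loop
vertex 0.618 1.816 2.204
vertex 0.597 2.1 1.825
vertex 1.299 2.794 2.9
endloop
endfacet
facet normal 0.869 -0.371 -0.328
outer loop
vertex 1.299 2.794 2.9
vertex 0.597 2.1 1.825
vertex 1.277 3.079 2.52
endloop
endfacet
facet normal 0.493 0.710 0.504
outer loop
vertex 1.299 2.794 2.9
vertex 1.277 3.079 2.52
vertex 0.79 3.149 2.898
endloop
endfacet
facet normal -0.551 0.718 0.426
outer loop
vertex -4.405 -0.962 3.814
vertex -3.354 -0.691 4.715
vertex -3.592 0.483 2.431
endloop
endfacet
facet normal -0.745 -0.193 -0.639
outer loop
vertex -2.446 -1.009 1.545
vertex -4.405 -0.962 3.814
vertex -3.592 0.483 2.431
endloop
endfacet
facet normal -0.551 0.718 0.426
outer loop
vertex -3.592 0.483 2.431
vertex -3.354 -0.691 4.715
vertex -2.541 0.755 3.331
endloop
endfacet
facet normal 0.376 0.669 -0.641
outer loop
vertex -2.541 0.755 3.331
vertex -2.446 -1.009 1.545
vertex -3.592 0.483 2.431
endloop
endfacet
facet normal -0.376 -0.669 0.640
outer loop
vertex -4.405 -0.962 3.814
vertex -2.208 -2.183 3.829
vertex -3.354 -0.691 4.715
endloop
endfacet
facet normal -0.745 -0.193 -0.639
outer loop
vertex -3.259 -2.455 2.929
vertex -4.405 -0.962 3.814
vertex -2.446 -1.009 1.545
endloop
endfacet
facet normal -0.376 -0.669 0.641
outer loop
vertex -3.259 -2.455 2.929
vertex -2.208 -2.183 3.829
vertex -4.405 -0.962 3.814
endloop
endfacet
facet normal 0.745 0.193 0.639
outer loop
vertex -3.354 -0.691 4.715
vertex -2.208 -2.183 3.829
vertex -2.541 0.755 3.331
endloop
endfacet
facet normal 0.377 0.669 -0.641
outer loop
vertex -1.395 -0.738 2.446
vertex -2.446 -1.009 1.545
vertex -2.541 0.755 3.331
endloop
endfacet
facet normal 0.745 0.193 0.639
outer loop
vertex -2.541 0.755 3.331
vertex -2.208 -2.183 3.829
vertex -1.395 -0.738 2.446
endloop
endfacet
facet normal 0.551 -0.718 -0.426
outer loop
vertex -1.395 -0.738 2.446
vertex -3.259 -2.455 2.929
vertex -2.446 -1.009 1.545
endloop
endfacet
facet normal 0.551 -0.718 -0.426
outer loop
vertex -2.208 -2.183 3.829
vertex -3.259 -2.455 2.929
vertex -1.395 -0.738 2.446
endloop
endfacet

endsolid


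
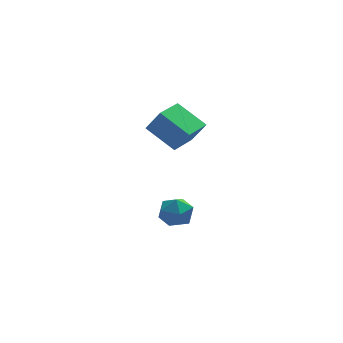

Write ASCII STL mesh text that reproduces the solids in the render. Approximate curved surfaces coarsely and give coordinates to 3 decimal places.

solid 
facet normal -0.581 0.142 0.801
outer loop
vertex 2.981 4.021 -2.907
vertex 2.703 3.019 -2.931
vertex 3.535 3.315 -2.38
endloop
endfacet
facet normal -0.023 0.586 0.810
outer loop
vertex 2.981 4.021 -2.907
vertex 3.535 3.315 -2.38
vertex 4.021 4.067 -2.911
endloop
endfacet
facet normal -0.042 0.976 0.213
outer loop
vertex 2.981 4.021 -2.907
vertex 4.021 4.067 -2.911
vertex 3.489 4.236 -3.79
endloop
endfacet
facet normal -0.613 0.773 -0.164
outer loop
vertex 2.981 4.021 -2.907
vertex 3.489 4.236 -3.79
vertex 2.674 3.587 -3.802
endloop
endfacet
facet normal -0.945 0.258 0.199
outer loop
vertex 2.981 4.021 -2.907
vertex 2.674 3.587 -3.802
vertex 2.703 3.019 -2.931
endloop
endfacet
facet normal 0.573 0.193 0.797
outer loop
vertex 4.021 4.067 -2.911
vertex 3.535 3.315 -2.38
vertex 4.386 3.093 -2.938
endloop
endfacet
facet normal -0.331 -0.526 0.783
outer loop
vertex 3.535 3.315 -2.38
vertex 2.703 3.019 -2.931
vertex 3.571 2.444 -2.95
endloop
endfacet
facet normal -0.921 -0.340 -0.191
outer loop
vertex 2.703 3.019 -2.931
vertex 2.674 3.587 -3.802
vertex 3.039 2.613 -3.829
endloop
endfacet
facet normal -0.383 0.495 -0.780
outer loop
vertex 2.674 3.587 -3.802
vertex 3.489 4.236 -3.79
vertex 3.525 3.365 -4.36
endloop
endfacet
facet normal 0.542 0.823 -0.170
outer loop
vertex 3.489 4.236 -3.79
vertex 4.021 4.067 -2.911
vertex 4.357 3.661 -3.809
endloop
endfacet
facet normal 0.613 -0.773 0.164
outer loop
vertex 4.079 2.659 -3.833
vertex 4.386 3.093 -2.938
vertex 3.571 2.444 -2.95
endloop
endfacet
facet normal 0.042 -0.976 -0.213
outer loop
vertex 4.079 2.659 -3.833
vertex 3.571 2.444 -2.95
vertex 3.039 2.613 -3.829
endloop
endfacet
facet normal 0.023 -0.586 -0.810
outer loop
vertex 4.079 2.659 -3.833
vertex 3.039 2.613 -3.829
vertex 3.525 3.365 -4.36
endloop
endfacet
facet normal 0.581 -0.142 -0.801
outer loop
vertex 4.079 2.659 -3.833
vertex 3.525 3.365 -4.36
vertex 4.357 3.661 -3.809
endloop
endfacet
facet normal 0.945 -0.258 -0.199
outer loop
vertex 4.079 2.659 -3.833
vertex 4.357 3.661 -3.809
vertex 4.386 3.093 -2.938
endloop
endfacet
facet normal 0.383 -0.495 0.780
outer loop
vertex 3.571 2.444 -2.95
vertex 4.386 3.093 -2.938
vertex 3.535 3.315 -2.38
endloop
endfacet
facet normal -0.542 -0.823 0.170
outer loop
vertex 3.039 2.613 -3.829
vertex 3.571 2.444 -2.95
vertex 2.703 3.019 -2.931
endloop
endfacet
facet normal -0.573 -0.193 -0.797
outer loop
vertex 3.525 3.365 -4.36
vertex 3.039 2.613 -3.829
vertex 2.674 3.587 -3.802
endloop
endfacet
facet normal 0.331 0.526 -0.783
outer loop
vertex 4.357 3.661 -3.809
vertex 3.525 3.365 -4.36
vertex 3.489 4.236 -3.79
endloop
endfacet
facet normal 0.921 0.340 0.191
outer loop
vertex 4.386 3.093 -2.938
vertex 4.357 3.661 -3.809
vertex 4.021 4.067 -2.911
endloop
endfacet
facet normal -0.632 -0.764 0.134
outer loop
vertex 3.961 2.139 3.102
vertex 2.731 3.334 4.111
vertex 3.288 2.48 1.876
endloop
endfacet
facet normal 0.619 -0.600 -0.507
outer loop
vertex 4.449 3.886 1.629
vertex 3.961 2.139 3.102
vertex 3.288 2.48 1.876
endloop
endfacet
facet normal -0.631 -0.764 0.135
outer loop
vertex 3.288 2.48 1.876
vertex 2.731 3.334 4.111
vertex 2.057 3.675 2.885
endloop
endfacet
facet normal -0.468 0.237 -0.851
outer loop
vertex 2.057 3.675 2.885
vertex 4.449 3.886 1.629
vertex 3.288 2.48 1.876
endloop
endfacet
facet normal 0.468 -0.237 0.851
outer loop
vertex 3.961 2.139 3.102
vertex 3.892 4.74 3.864
vertex 2.731 3.334 4.111
endloop
endfacet
facet normal 0.619 -0.600 -0.507
outer loop
vertex 5.123 3.545 2.855
vertex 3.961 2.139 3.102
vertex 4.449 3.886 1.629
endloop
endfacet
facet normal 0.468 -0.237 0.851
outer loop
vertex 5.123 3.545 2.855
vertex 3.892 4.74 3.864
vertex 3.961 2.139 3.102
endloop
endfacet
facet normal -0.619 0.600 0.507
outer loop
vertex 2.731 3.334 4.111
vertex 3.892 4.74 3.864
vertex 2.057 3.675 2.885
endloop
endfacet
facet normal -0.468 0.237 -0.851
outer loop
vertex 3.219 5.081 2.638
vertex 4.449 3.886 1.629
vertex 2.057 3.675 2.885
endloop
endfacet
facet normal -0.619 0.600 0.507
outer loop
vertex 2.057 3.675 2.885
vertex 3.892 4.74 3.864
vertex 3.219 5.081 2.638
endloop
endfacet
facet normal 0.631 0.764 -0.135
outer loop
vertex 3.219 5.081 2.638
vertex 5.123 3.545 2.855
vertex 4.449 3.886 1.629
endloop
endfacet
facet normal 0.631 0.764 -0.134
outer loop
vertex 3.892 4.74 3.864
vertex 5.123 3.545 2.855
vertex 3.219 5.081 2.638
endloop
endfacet

endsolid


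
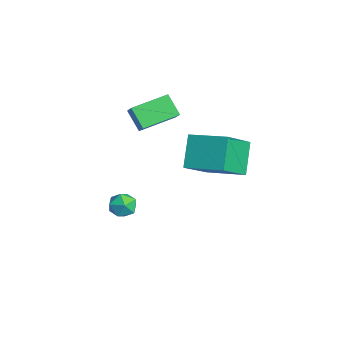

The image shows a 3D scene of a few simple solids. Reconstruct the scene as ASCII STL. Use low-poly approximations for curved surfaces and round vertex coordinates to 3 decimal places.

solid 
facet normal -0.644 -0.262 0.719
outer loop
vertex -1.977 0.517 4.236
vertex -2.268 2.264 4.611
vertex -2.778 0.537 3.526
endloop
endfacet
facet normal 0.160 -0.965 -0.208
outer loop
vertex -1.992 0.856 2.649
vertex -1.977 0.517 4.236
vertex -2.778 0.537 3.526
endloop
endfacet
facet normal -0.644 -0.261 0.719
outer loop
vertex -2.778 0.537 3.526
vertex -2.268 2.264 4.611
vertex -3.068 2.283 3.901
endloop
endfacet
facet normal -0.748 0.018 -0.664
outer loop
vertex -3.068 2.283 3.901
vertex -1.992 0.856 2.649
vertex -2.778 0.537 3.526
endloop
endfacet
facet normal 0.748 -0.018 0.664
outer loop
vertex -1.977 0.517 4.236
vertex -1.482 2.583 3.734
vertex -2.268 2.264 4.611
endloop
endfacet
facet normal 0.161 -0.965 -0.208
outer loop
vertex -1.192 0.837 3.359
vertex -1.977 0.517 4.236
vertex -1.992 0.856 2.649
endloop
endfacet
facet normal 0.748 -0.018 0.663
outer loop
vertex -1.192 0.837 3.359
vertex -1.482 2.583 3.734
vertex -1.977 0.517 4.236
endloop
endfacet
facet normal -0.161 0.965 0.207
outer loop
vertex -2.268 2.264 4.611
vertex -1.482 2.583 3.734
vertex -3.068 2.283 3.901
endloop
endfacet
facet normal -0.748 0.018 -0.663
outer loop
vertex -2.283 2.603 3.024
vertex -1.992 0.856 2.649
vertex -3.068 2.283 3.901
endloop
endfacet
facet normal -0.161 0.965 0.208
outer loop
vertex -3.068 2.283 3.901
vertex -1.482 2.583 3.734
vertex -2.283 2.603 3.024
endloop
endfacet
facet normal 0.644 0.262 -0.719
outer loop
vertex -2.283 2.603 3.024
vertex -1.192 0.837 3.359
vertex -1.992 0.856 2.649
endloop
endfacet
facet normal 0.644 0.261 -0.719
outer loop
vertex -1.482 2.583 3.734
vertex -1.192 0.837 3.359
vertex -2.283 2.603 3.024
endloop
endfacet
facet normal 0.379 0.273 0.884
outer loop
vertex -0.211 0.211 -0.522
vertex -0.47 -0.408 -0.22
vertex 0.205 -0.396 -0.513
endloop
endfacet
facet normal 0.772 0.534 0.346
outer loop
vertex -0.211 0.211 -0.522
vertex 0.205 -0.396 -0.513
vertex 0.183 0.026 -1.115
endloop
endfacet
facet normal 0.346 0.936 -0.062
outer loop
vertex -0.211 0.211 -0.522
vertex 0.183 0.026 -1.115
vertex -0.505 0.275 -1.194
endloop
endfacet
facet normal -0.308 0.925 0.223
outer loop
vertex -0.211 0.211 -0.522
vertex -0.505 0.275 -1.194
vertex -0.909 0.007 -0.641
endloop
endfacet
facet normal -0.288 0.515 0.808
outer loop
vertex -0.211 0.211 -0.522
vertex -0.909 0.007 -0.641
vertex -0.47 -0.408 -0.22
endloop
endfacet
facet normal 0.999 -0.015 -0.047
outer loop
vertex 0.183 0.026 -1.115
vertex 0.205 -0.396 -0.513
vertex 0.169 -0.707 -1.179
endloop
endfacet
facet normal 0.365 -0.437 0.822
outer loop
vertex 0.205 -0.396 -0.513
vertex -0.47 -0.408 -0.22
vertex -0.235 -0.975 -0.626
endloop
endfacet
facet normal -0.714 -0.047 0.698
outer loop
vertex -0.47 -0.408 -0.22
vertex -0.909 0.007 -0.641
vertex -0.923 -0.726 -0.705
endloop
endfacet
facet normal -0.748 0.616 -0.247
outer loop
vertex -0.909 0.007 -0.641
vertex -0.505 0.275 -1.194
vertex -0.945 -0.304 -1.307
endloop
endfacet
facet normal 0.311 0.635 -0.707
outer loop
vertex -0.505 0.275 -1.194
vertex 0.183 0.026 -1.115
vertex -0.27 -0.292 -1.6
endloop
endfacet
facet normal 0.308 -0.925 -0.223
outer loop
vertex -0.529 -0.911 -1.298
vertex 0.169 -0.707 -1.179
vertex -0.235 -0.975 -0.626
endloop
endfacet
facet normal -0.346 -0.936 0.062
outer loop
vertex -0.529 -0.911 -1.298
vertex -0.235 -0.975 -0.626
vertex -0.923 -0.726 -0.705
endloop
endfacet
facet normal -0.772 -0.534 -0.346
outer loop
vertex -0.529 -0.911 -1.298
vertex -0.923 -0.726 -0.705
vertex -0.945 -0.304 -1.307
endloop
endfacet
facet normal -0.379 -0.273 -0.884
outer loop
vertex -0.529 -0.911 -1.298
vertex -0.945 -0.304 -1.307
vertex -0.27 -0.292 -1.6
endloop
endfacet
facet normal 0.288 -0.515 -0.808
outer loop
vertex -0.529 -0.911 -1.298
vertex -0.27 -0.292 -1.6
vertex 0.169 -0.707 -1.179
endloop
endfacet
facet normal 0.748 -0.616 0.247
outer loop
vertex -0.235 -0.975 -0.626
vertex 0.169 -0.707 -1.179
vertex 0.205 -0.396 -0.513
endloop
endfacet
facet normal -0.311 -0.635 0.707
outer loop
vertex -0.923 -0.726 -0.705
vertex -0.235 -0.975 -0.626
vertex -0.47 -0.408 -0.22
endloop
endfacet
facet normal -0.999 0.015 0.047
outer loop
vertex -0.945 -0.304 -1.307
vertex -0.923 -0.726 -0.705
vertex -0.909 0.007 -0.641
endloop
endfacet
facet normal -0.365 0.437 -0.822
outer loop
vertex -0.27 -0.292 -1.6
vertex -0.945 -0.304 -1.307
vertex -0.505 0.275 -1.194
endloop
endfacet
facet normal 0.714 0.047 -0.698
outer loop
vertex 0.169 -0.707 -1.179
vertex -0.27 -0.292 -1.6
vertex 0.183 0.026 -1.115
endloop
endfacet
facet normal -0.654 -0.722 -0.225
outer loop
vertex 1.936 1.956 4.87
vertex 0.924 3.272 3.585
vertex 2.933 1.457 3.574
endloop
endfacet
facet normal 0.482 -0.627 0.612
outer loop
vertex 4.156 2.808 3.995
vertex 1.936 1.956 4.87
vertex 2.933 1.457 3.574
endloop
endfacet
facet normal -0.654 -0.722 -0.225
outer loop
vertex 2.933 1.457 3.574
vertex 0.924 3.272 3.585
vertex 1.921 2.774 2.289
endloop
endfacet
facet normal 0.583 -0.292 -0.758
outer loop
vertex 1.921 2.774 2.289
vertex 4.156 2.808 3.995
vertex 2.933 1.457 3.574
endloop
endfacet
facet normal -0.583 0.292 0.758
outer loop
vertex 1.936 1.956 4.87
vertex 2.147 4.623 4.006
vertex 0.924 3.272 3.585
endloop
endfacet
facet normal 0.482 -0.627 0.612
outer loop
vertex 3.159 3.306 5.291
vertex 1.936 1.956 4.87
vertex 4.156 2.808 3.995
endloop
endfacet
facet normal -0.583 0.292 0.758
outer loop
vertex 3.159 3.306 5.291
vertex 2.147 4.623 4.006
vertex 1.936 1.956 4.87
endloop
endfacet
facet normal -0.482 0.627 -0.612
outer loop
vertex 0.924 3.272 3.585
vertex 2.147 4.623 4.006
vertex 1.921 2.774 2.289
endloop
endfacet
facet normal 0.583 -0.292 -0.758
outer loop
vertex 3.144 4.124 2.71
vertex 4.156 2.808 3.995
vertex 1.921 2.774 2.289
endloop
endfacet
facet normal -0.482 0.627 -0.612
outer loop
vertex 1.921 2.774 2.289
vertex 2.147 4.623 4.006
vertex 3.144 4.124 2.71
endloop
endfacet
facet normal 0.654 0.723 0.225
outer loop
vertex 3.144 4.124 2.71
vertex 3.159 3.306 5.291
vertex 4.156 2.808 3.995
endloop
endfacet
facet normal 0.654 0.722 0.225
outer loop
vertex 2.147 4.623 4.006
vertex 3.159 3.306 5.291
vertex 3.144 4.124 2.71
endloop
endfacet

endsolid


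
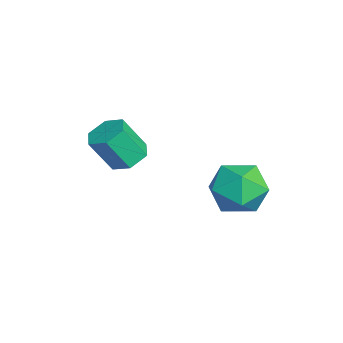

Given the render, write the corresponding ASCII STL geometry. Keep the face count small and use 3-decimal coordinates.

solid 
facet normal -0.027 0.515 -0.857
outer loop
vertex -3.076 0.121 -2.219
vertex -3.892 0.18 -2.158
vertex -3.413 0.757 -1.826
endloop
endfacet
facet normal 0.911 0.365 0.191
outer loop
vertex -3.076 0.121 -2.219
vertex -3.413 0.757 -1.826
vertex -3.033 -0.718 -0.822
endloop
endfacet
facet normal 0.911 0.365 0.191
outer loop
vertex -3.033 -0.718 -0.822
vertex -3.413 0.757 -1.826
vertex -3.37 -0.082 -0.43
endloop
endfacet
facet normal 0.027 -0.514 0.857
outer loop
vertex -3.033 -0.718 -0.822
vertex -3.37 -0.082 -0.43
vertex -3.848 -0.66 -0.762
endloop
endfacet
facet normal -0.026 0.515 -0.857
outer loop
vertex -3.413 0.757 -1.826
vertex -3.892 0.18 -2.158
vertex -4.229 0.816 -1.766
endloop
endfacet
facet normal 0.099 0.854 0.510
outer loop
vertex -3.413 0.757 -1.826
vertex -4.229 0.816 -1.766
vertex -3.37 -0.082 -0.43
endloop
endfacet
facet normal 0.100 0.854 0.510
outer loop
vertex -3.37 -0.082 -0.43
vertex -4.229 0.816 -1.766
vertex -4.185 -0.023 -0.369
endloop
endfacet
facet normal 0.027 -0.515 0.857
outer loop
vertex -3.37 -0.082 -0.43
vertex -4.185 -0.023 -0.369
vertex -3.848 -0.66 -0.762
endloop
endfacet
facet normal -0.027 0.514 -0.857
outer loop
vertex -4.229 0.816 -1.766
vertex -3.892 0.18 -2.158
vertex -4.707 0.238 -2.098
endloop
endfacet
facet normal -0.812 0.488 0.319
outer loop
vertex -4.229 0.816 -1.766
vertex -4.707 0.238 -2.098
vertex -4.185 -0.023 -0.369
endloop
endfacet
facet normal -0.812 0.489 0.319
outer loop
vertex -4.185 -0.023 -0.369
vertex -4.707 0.238 -2.098
vertex -4.664 -0.601 -0.701
endloop
endfacet
facet normal 0.027 -0.515 0.857
outer loop
vertex -4.185 -0.023 -0.369
vertex -4.664 -0.601 -0.701
vertex -3.848 -0.66 -0.762
endloop
endfacet
facet normal -0.027 0.514 -0.857
outer loop
vertex -4.707 0.238 -2.098
vertex -3.892 0.18 -2.158
vertex -4.37 -0.398 -2.49
endloop
endfacet
facet normal -0.911 -0.365 -0.191
outer loop
vertex -4.707 0.238 -2.098
vertex -4.37 -0.398 -2.49
vertex -4.664 -0.601 -0.701
endloop
endfacet
facet normal -0.911 -0.365 -0.191
outer loop
vertex -4.664 -0.601 -0.701
vertex -4.37 -0.398 -2.49
vertex -4.327 -1.237 -1.094
endloop
endfacet
facet normal 0.027 -0.515 0.857
outer loop
vertex -4.664 -0.601 -0.701
vertex -4.327 -1.237 -1.094
vertex -3.848 -0.66 -0.762
endloop
endfacet
facet normal -0.027 0.515 -0.857
outer loop
vertex -4.37 -0.398 -2.49
vertex -3.892 0.18 -2.158
vertex -3.555 -0.457 -2.551
endloop
endfacet
facet normal -0.100 -0.854 -0.510
outer loop
vertex -4.37 -0.398 -2.49
vertex -3.555 -0.457 -2.551
vertex -4.327 -1.237 -1.094
endloop
endfacet
facet normal -0.099 -0.854 -0.510
outer loop
vertex -4.327 -1.237 -1.094
vertex -3.555 -0.457 -2.551
vertex -3.511 -1.296 -1.154
endloop
endfacet
facet normal 0.026 -0.515 0.857
outer loop
vertex -4.327 -1.237 -1.094
vertex -3.511 -1.296 -1.154
vertex -3.848 -0.66 -0.762
endloop
endfacet
facet normal -0.027 0.515 -0.857
outer loop
vertex -3.555 -0.457 -2.551
vertex -3.892 0.18 -2.158
vertex -3.076 0.121 -2.219
endloop
endfacet
facet normal 0.812 -0.489 -0.319
outer loop
vertex -3.555 -0.457 -2.551
vertex -3.076 0.121 -2.219
vertex -3.511 -1.296 -1.154
endloop
endfacet
facet normal 0.812 -0.489 -0.319
outer loop
vertex -3.511 -1.296 -1.154
vertex -3.076 0.121 -2.219
vertex -3.033 -0.718 -0.822
endloop
endfacet
facet normal 0.027 -0.514 0.857
outer loop
vertex -3.511 -1.296 -1.154
vertex -3.033 -0.718 -0.822
vertex -3.848 -0.66 -0.762
endloop
endfacet
facet normal 0.213 0.910 -0.355
outer loop
vertex 0.415 4.034 -2.421
vertex -0.525 4.478 -1.847
vertex 0.534 4.44 -1.31
endloop
endfacet
facet normal 0.807 0.522 -0.277
outer loop
vertex 0.415 4.034 -2.421
vertex 0.534 4.44 -1.31
vertex 1.074 3.432 -1.635
endloop
endfacet
facet normal 0.738 -0.069 -0.671
outer loop
vertex 0.415 4.034 -2.421
vertex 1.074 3.432 -1.635
vertex 0.348 2.848 -2.373
endloop
endfacet
facet normal 0.102 -0.046 -0.994
outer loop
vertex 0.415 4.034 -2.421
vertex 0.348 2.848 -2.373
vertex -0.64 3.495 -2.504
endloop
endfacet
facet normal -0.223 0.560 -0.798
outer loop
vertex 0.415 4.034 -2.421
vertex -0.64 3.495 -2.504
vertex -0.525 4.478 -1.847
endloop
endfacet
facet normal 0.853 0.326 0.408
outer loop
vertex 1.074 3.432 -1.635
vertex 0.534 4.44 -1.31
vertex 0.54 3.505 -0.576
endloop
endfacet
facet normal -0.108 0.954 0.280
outer loop
vertex 0.534 4.44 -1.31
vertex -0.525 4.478 -1.847
vertex -0.448 4.152 -0.707
endloop
endfacet
facet normal -0.812 0.387 -0.436
outer loop
vertex -0.525 4.478 -1.847
vertex -0.64 3.495 -2.504
vertex -1.174 3.568 -1.445
endloop
endfacet
facet normal -0.288 -0.592 -0.752
outer loop
vertex -0.64 3.495 -2.504
vertex 0.348 2.848 -2.373
vertex -0.634 2.56 -1.77
endloop
endfacet
facet normal 0.741 -0.630 -0.230
outer loop
vertex 0.348 2.848 -2.373
vertex 1.074 3.432 -1.635
vertex 0.425 2.522 -1.233
endloop
endfacet
facet normal -0.102 0.046 0.994
outer loop
vertex -0.515 2.966 -0.659
vertex 0.54 3.505 -0.576
vertex -0.448 4.152 -0.707
endloop
endfacet
facet normal -0.738 0.069 0.671
outer loop
vertex -0.515 2.966 -0.659
vertex -0.448 4.152 -0.707
vertex -1.174 3.568 -1.445
endloop
endfacet
facet normal -0.807 -0.522 0.277
outer loop
vertex -0.515 2.966 -0.659
vertex -1.174 3.568 -1.445
vertex -0.634 2.56 -1.77
endloop
endfacet
facet normal -0.213 -0.910 0.355
outer loop
vertex -0.515 2.966 -0.659
vertex -0.634 2.56 -1.77
vertex 0.425 2.522 -1.233
endloop
endfacet
facet normal 0.223 -0.560 0.798
outer loop
vertex -0.515 2.966 -0.659
vertex 0.425 2.522 -1.233
vertex 0.54 3.505 -0.576
endloop
endfacet
facet normal 0.288 0.592 0.752
outer loop
vertex -0.448 4.152 -0.707
vertex 0.54 3.505 -0.576
vertex 0.534 4.44 -1.31
endloop
endfacet
facet normal -0.741 0.630 0.230
outer loop
vertex -1.174 3.568 -1.445
vertex -0.448 4.152 -0.707
vertex -0.525 4.478 -1.847
endloop
endfacet
facet normal -0.853 -0.326 -0.408
outer loop
vertex -0.634 2.56 -1.77
vertex -1.174 3.568 -1.445
vertex -0.64 3.495 -2.504
endloop
endfacet
facet normal 0.108 -0.954 -0.280
outer loop
vertex 0.425 2.522 -1.233
vertex -0.634 2.56 -1.77
vertex 0.348 2.848 -2.373
endloop
endfacet
facet normal 0.812 -0.387 0.436
outer loop
vertex 0.54 3.505 -0.576
vertex 0.425 2.522 -1.233
vertex 1.074 3.432 -1.635
endloop
endfacet

endsolid


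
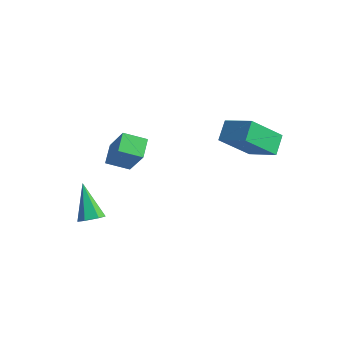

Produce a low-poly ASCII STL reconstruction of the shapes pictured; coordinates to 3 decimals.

solid 
facet normal -0.882 -0.019 -0.471
outer loop
vertex 1.747 0.461 0.77
vertex 1.431 1.28 1.328
vertex 2.453 1.67 -0.602
endloop
endfacet
facet normal 0.304 -0.787 -0.537
outer loop
vertex 3.829 1.7 0.132
vertex 1.747 0.461 0.77
vertex 2.453 1.67 -0.602
endloop
endfacet
facet normal -0.882 -0.019 -0.471
outer loop
vertex 2.453 1.67 -0.602
vertex 1.431 1.28 1.328
vertex 2.137 2.488 -0.044
endloop
endfacet
facet normal 0.360 0.617 -0.700
outer loop
vertex 2.137 2.488 -0.044
vertex 3.829 1.7 0.132
vertex 2.453 1.67 -0.602
endloop
endfacet
facet normal -0.360 -0.616 0.700
outer loop
vertex 1.747 0.461 0.77
vertex 2.807 1.31 2.062
vertex 1.431 1.28 1.328
endloop
endfacet
facet normal 0.304 -0.787 -0.537
outer loop
vertex 3.123 0.492 1.504
vertex 1.747 0.461 0.77
vertex 3.829 1.7 0.132
endloop
endfacet
facet normal -0.360 -0.617 0.700
outer loop
vertex 3.123 0.492 1.504
vertex 2.807 1.31 2.062
vertex 1.747 0.461 0.77
endloop
endfacet
facet normal -0.304 0.787 0.537
outer loop
vertex 1.431 1.28 1.328
vertex 2.807 1.31 2.062
vertex 2.137 2.488 -0.044
endloop
endfacet
facet normal 0.360 0.616 -0.701
outer loop
vertex 3.513 2.519 0.69
vertex 3.829 1.7 0.132
vertex 2.137 2.488 -0.044
endloop
endfacet
facet normal -0.304 0.787 0.537
outer loop
vertex 2.137 2.488 -0.044
vertex 2.807 1.31 2.062
vertex 3.513 2.519 0.69
endloop
endfacet
facet normal 0.882 0.019 0.471
outer loop
vertex 3.513 2.519 0.69
vertex 3.123 0.492 1.504
vertex 3.829 1.7 0.132
endloop
endfacet
facet normal 0.882 0.019 0.471
outer loop
vertex 2.807 1.31 2.062
vertex 3.123 0.492 1.504
vertex 3.513 2.519 0.69
endloop
endfacet
facet normal -0.522 0.125 -0.844
outer loop
vertex -1.356 -2.8 0.883
vertex -0.569 -2.175 0.489
vertex -0.926 -3.582 0.501
endloop
endfacet
facet normal -0.729 -0.579 0.366
outer loop
vertex 0.009 -3.805 2.011
vertex -1.356 -2.8 0.883
vertex -0.926 -3.582 0.501
endloop
endfacet
facet normal -0.522 0.125 -0.844
outer loop
vertex -0.926 -3.582 0.501
vertex -0.569 -2.175 0.489
vertex -0.139 -2.956 0.107
endloop
endfacet
facet normal 0.444 -0.805 -0.394
outer loop
vertex -0.139 -2.956 0.107
vertex 0.009 -3.805 2.011
vertex -0.926 -3.582 0.501
endloop
endfacet
facet normal -0.443 0.806 0.393
outer loop
vertex -1.356 -2.8 0.883
vertex 0.366 -2.398 1.999
vertex -0.569 -2.175 0.489
endloop
endfacet
facet normal -0.728 -0.580 0.365
outer loop
vertex -0.421 -3.024 2.393
vertex -1.356 -2.8 0.883
vertex 0.009 -3.805 2.011
endloop
endfacet
facet normal -0.443 0.805 0.394
outer loop
vertex -0.421 -3.024 2.393
vertex 0.366 -2.398 1.999
vertex -1.356 -2.8 0.883
endloop
endfacet
facet normal 0.728 0.580 -0.365
outer loop
vertex -0.569 -2.175 0.489
vertex 0.366 -2.398 1.999
vertex -0.139 -2.956 0.107
endloop
endfacet
facet normal 0.443 -0.806 -0.394
outer loop
vertex 0.796 -3.18 1.617
vertex 0.009 -3.805 2.011
vertex -0.139 -2.956 0.107
endloop
endfacet
facet normal 0.729 0.579 -0.365
outer loop
vertex -0.139 -2.956 0.107
vertex 0.366 -2.398 1.999
vertex 0.796 -3.18 1.617
endloop
endfacet
facet normal 0.522 -0.125 0.844
outer loop
vertex 0.796 -3.18 1.617
vertex -0.421 -3.024 2.393
vertex 0.009 -3.805 2.011
endloop
endfacet
facet normal 0.522 -0.125 0.844
outer loop
vertex 0.366 -2.398 1.999
vertex -0.421 -3.024 2.393
vertex 0.796 -3.18 1.617
endloop
endfacet
facet normal 0.584 -0.357 -0.729
outer loop
vertex -0.992 -3.995 -2.959
vertex -1.45 -3.955 -3.345
vertex -1.076 -3.491 -3.273
endloop
endfacet
facet normal 0.610 0.490 0.623
outer loop
vertex -0.992 -3.995 -2.959
vertex -1.076 -3.491 -3.273
vertex -2.51 -3.305 -2.015
endloop
endfacet
facet normal 0.583 -0.357 -0.730
outer loop
vertex -1.076 -3.491 -3.273
vertex -1.45 -3.955 -3.345
vertex -1.535 -3.451 -3.659
endloop
endfacet
facet normal 0.107 0.994 -0.025
outer loop
vertex -1.076 -3.491 -3.273
vertex -1.535 -3.451 -3.659
vertex -2.51 -3.305 -2.015
endloop
endfacet
facet normal 0.583 -0.357 -0.730
outer loop
vertex -1.535 -3.451 -3.659
vertex -1.45 -3.955 -3.345
vertex -1.908 -3.915 -3.73
endloop
endfacet
facet normal -0.663 0.601 -0.446
outer loop
vertex -1.535 -3.451 -3.659
vertex -1.908 -3.915 -3.73
vertex -2.51 -3.305 -2.015
endloop
endfacet
facet normal 0.583 -0.357 -0.730
outer loop
vertex -1.908 -3.915 -3.73
vertex -1.45 -3.955 -3.345
vertex -1.823 -4.419 -3.416
endloop
endfacet
facet normal -0.930 -0.295 -0.221
outer loop
vertex -1.908 -3.915 -3.73
vertex -1.823 -4.419 -3.416
vertex -2.51 -3.305 -2.015
endloop
endfacet
facet normal 0.583 -0.357 -0.729
outer loop
vertex -1.823 -4.419 -3.416
vertex -1.45 -3.955 -3.345
vertex -1.365 -4.459 -3.03
endloop
endfacet
facet normal -0.428 -0.798 0.425
outer loop
vertex -1.823 -4.419 -3.416
vertex -1.365 -4.459 -3.03
vertex -2.51 -3.305 -2.015
endloop
endfacet
facet normal 0.583 -0.357 -0.729
outer loop
vertex -1.365 -4.459 -3.03
vertex -1.45 -3.955 -3.345
vertex -0.992 -3.995 -2.959
endloop
endfacet
facet normal 0.343 -0.405 0.847
outer loop
vertex -1.365 -4.459 -3.03
vertex -0.992 -3.995 -2.959
vertex -2.51 -3.305 -2.015
endloop
endfacet

endsolid


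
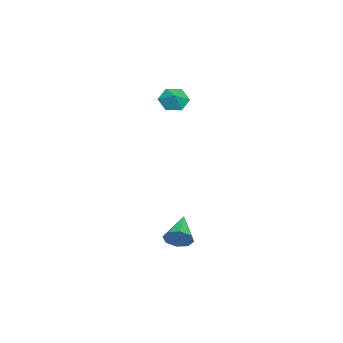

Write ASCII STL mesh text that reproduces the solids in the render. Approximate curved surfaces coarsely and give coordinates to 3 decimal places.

solid 
facet normal 0.906 0.053 -0.420
outer loop
vertex 5.229 0.761 -3.125
vertex 4.894 1.232 -3.789
vertex 5.246 1.424 -3.005
endloop
endfacet
facet normal 0.057 -0.179 0.982
outer loop
vertex 5.229 0.761 -3.125
vertex 5.246 1.424 -3.005
vertex 3.046 1.128 -2.931
endloop
endfacet
facet normal 0.906 0.051 -0.419
outer loop
vertex 5.246 1.424 -3.005
vertex 4.894 1.232 -3.789
vertex 5.058 1.974 -3.345
endloop
endfacet
facet normal -0.041 0.515 0.856
outer loop
vertex 5.246 1.424 -3.005
vertex 5.058 1.974 -3.345
vertex 3.046 1.128 -2.931
endloop
endfacet
facet normal 0.906 0.052 -0.421
outer loop
vertex 5.058 1.974 -3.345
vertex 4.894 1.232 -3.789
vertex 4.773 2.09 -3.944
endloop
endfacet
facet normal -0.310 0.895 0.321
outer loop
vertex 5.058 1.974 -3.345
vertex 4.773 2.09 -3.944
vertex 3.046 1.128 -2.931
endloop
endfacet
facet normal 0.906 0.052 -0.419
outer loop
vertex 4.773 2.09 -3.944
vertex 4.894 1.232 -3.789
vertex 4.56 1.703 -4.453
endloop
endfacet
facet normal -0.596 0.740 -0.313
outer loop
vertex 4.773 2.09 -3.944
vertex 4.56 1.703 -4.453
vertex 3.046 1.128 -2.931
endloop
endfacet
facet normal 0.906 0.051 -0.420
outer loop
vertex 4.56 1.703 -4.453
vertex 4.894 1.232 -3.789
vertex 4.542 1.04 -4.572
endloop
endfacet
facet normal -0.728 0.140 -0.671
outer loop
vertex 4.56 1.703 -4.453
vertex 4.542 1.04 -4.572
vertex 3.046 1.128 -2.931
endloop
endfacet
facet normal 0.906 0.050 -0.420
outer loop
vertex 4.542 1.04 -4.572
vertex 4.894 1.232 -3.789
vertex 4.73 0.49 -4.232
endloop
endfacet
facet normal -0.630 -0.553 -0.545
outer loop
vertex 4.542 1.04 -4.572
vertex 4.73 0.49 -4.232
vertex 3.046 1.128 -2.931
endloop
endfacet
facet normal 0.906 0.051 -0.421
outer loop
vertex 4.73 0.49 -4.232
vertex 4.894 1.232 -3.789
vertex 5.015 0.375 -3.633
endloop
endfacet
facet normal -0.360 -0.933 -0.008
outer loop
vertex 4.73 0.49 -4.232
vertex 5.015 0.375 -3.633
vertex 3.046 1.128 -2.931
endloop
endfacet
facet normal 0.906 0.051 -0.421
outer loop
vertex 5.015 0.375 -3.633
vertex 4.894 1.232 -3.789
vertex 5.229 0.761 -3.125
endloop
endfacet
facet normal -0.075 -0.778 0.623
outer loop
vertex 5.015 0.375 -3.633
vertex 5.229 0.761 -3.125
vertex 3.046 1.128 -2.931
endloop
endfacet
facet normal -0.747 -0.240 -0.620
outer loop
vertex -3.045 -1.357 2.688
vertex -3.673 -1.01 3.31
vertex -3.302 -0.443 2.644
endloop
endfacet
facet normal 0.944 0.255 -0.210
outer loop
vertex -3.045 -1.357 2.688
vertex -3.302 -0.443 2.644
vertex -2.927 -0.77 3.93
endloop
endfacet
facet normal -0.747 -0.240 -0.620
outer loop
vertex -3.302 -0.443 2.644
vertex -3.673 -1.01 3.31
vertex -3.93 -0.096 3.266
endloop
endfacet
facet normal 0.528 0.847 0.061
outer loop
vertex -3.302 -0.443 2.644
vertex -3.93 -0.096 3.266
vertex -2.927 -0.77 3.93
endloop
endfacet
facet normal -0.746 -0.240 -0.621
outer loop
vertex -3.93 -0.096 3.266
vertex -3.673 -1.01 3.31
vertex -4.302 -0.663 3.932
endloop
endfacet
facet normal 0.059 0.744 0.666
outer loop
vertex -3.93 -0.096 3.266
vertex -4.302 -0.663 3.932
vertex -2.927 -0.77 3.93
endloop
endfacet
facet normal -0.746 -0.239 -0.621
outer loop
vertex -4.302 -0.663 3.932
vertex -3.673 -1.01 3.31
vertex -4.045 -1.577 3.975
endloop
endfacet
facet normal 0.005 0.048 0.999
outer loop
vertex -4.302 -0.663 3.932
vertex -4.045 -1.577 3.975
vertex -2.927 -0.77 3.93
endloop
endfacet
facet normal -0.746 -0.239 -0.621
outer loop
vertex -4.045 -1.577 3.975
vertex -3.673 -1.01 3.31
vertex -3.416 -1.923 3.353
endloop
endfacet
facet normal 0.421 -0.542 0.727
outer loop
vertex -4.045 -1.577 3.975
vertex -3.416 -1.923 3.353
vertex -2.927 -0.77 3.93
endloop
endfacet
facet normal -0.747 -0.239 -0.620
outer loop
vertex -3.416 -1.923 3.353
vertex -3.673 -1.01 3.31
vertex -3.045 -1.357 2.688
endloop
endfacet
facet normal 0.890 -0.439 0.123
outer loop
vertex -3.416 -1.923 3.353
vertex -3.045 -1.357 2.688
vertex -2.927 -0.77 3.93
endloop
endfacet

endsolid


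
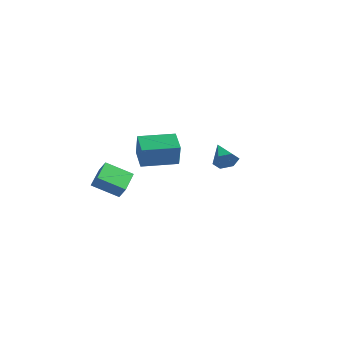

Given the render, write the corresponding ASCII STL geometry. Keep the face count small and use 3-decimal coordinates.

solid 
facet normal -0.652 0.632 0.419
outer loop
vertex -2.805 -0.299 0.045
vertex -1.345 1.168 0.103
vertex -3.234 0.184 -1.353
endloop
endfacet
facet normal -0.705 -0.708 -0.028
outer loop
vertex -2.315 -0.708 -1.943
vertex -2.805 -0.299 0.045
vertex -3.234 0.184 -1.353
endloop
endfacet
facet normal -0.652 0.632 0.419
outer loop
vertex -3.234 0.184 -1.353
vertex -1.345 1.168 0.103
vertex -1.775 1.65 -1.295
endloop
endfacet
facet normal -0.279 0.313 -0.908
outer loop
vertex -1.775 1.65 -1.295
vertex -2.315 -0.708 -1.943
vertex -3.234 0.184 -1.353
endloop
endfacet
facet normal 0.279 -0.313 0.908
outer loop
vertex -2.805 -0.299 0.045
vertex -0.426 0.276 -0.487
vertex -1.345 1.168 0.103
endloop
endfacet
facet normal -0.705 -0.709 -0.028
outer loop
vertex -1.885 -1.19 -0.545
vertex -2.805 -0.299 0.045
vertex -2.315 -0.708 -1.943
endloop
endfacet
facet normal 0.279 -0.313 0.908
outer loop
vertex -1.885 -1.19 -0.545
vertex -0.426 0.276 -0.487
vertex -2.805 -0.299 0.045
endloop
endfacet
facet normal 0.705 0.708 0.027
outer loop
vertex -1.345 1.168 0.103
vertex -0.426 0.276 -0.487
vertex -1.775 1.65 -1.295
endloop
endfacet
facet normal -0.279 0.313 -0.908
outer loop
vertex -0.855 0.759 -1.885
vertex -2.315 -0.708 -1.943
vertex -1.775 1.65 -1.295
endloop
endfacet
facet normal 0.705 0.709 0.029
outer loop
vertex -1.775 1.65 -1.295
vertex -0.426 0.276 -0.487
vertex -0.855 0.759 -1.885
endloop
endfacet
facet normal 0.652 -0.632 -0.419
outer loop
vertex -0.855 0.759 -1.885
vertex -1.885 -1.19 -0.545
vertex -2.315 -0.708 -1.943
endloop
endfacet
facet normal 0.652 -0.632 -0.419
outer loop
vertex -0.426 0.276 -0.487
vertex -1.885 -1.19 -0.545
vertex -0.855 0.759 -1.885
endloop
endfacet
facet normal -0.591 0.112 -0.799
outer loop
vertex -3.9 -2.987 -2.941
vertex -4.414 -1.543 -2.358
vertex -2.636 -2.204 -3.765
endloop
endfacet
facet normal 0.314 -0.880 -0.355
outer loop
vertex -2.146 -2.297 -3.102
vertex -3.9 -2.987 -2.941
vertex -2.636 -2.204 -3.765
endloop
endfacet
facet normal -0.591 0.111 -0.799
outer loop
vertex -2.636 -2.204 -3.765
vertex -4.414 -1.543 -2.358
vertex -3.151 -0.76 -3.183
endloop
endfacet
facet normal 0.743 0.461 -0.485
outer loop
vertex -3.151 -0.76 -3.183
vertex -2.146 -2.297 -3.102
vertex -2.636 -2.204 -3.765
endloop
endfacet
facet normal -0.744 -0.460 0.485
outer loop
vertex -3.9 -2.987 -2.941
vertex -3.924 -1.636 -1.695
vertex -4.414 -1.543 -2.358
endloop
endfacet
facet normal 0.314 -0.881 -0.355
outer loop
vertex -3.409 -3.08 -2.277
vertex -3.9 -2.987 -2.941
vertex -2.146 -2.297 -3.102
endloop
endfacet
facet normal -0.743 -0.461 0.485
outer loop
vertex -3.409 -3.08 -2.277
vertex -3.924 -1.636 -1.695
vertex -3.9 -2.987 -2.941
endloop
endfacet
facet normal -0.314 0.880 0.355
outer loop
vertex -4.414 -1.543 -2.358
vertex -3.924 -1.636 -1.695
vertex -3.151 -0.76 -3.183
endloop
endfacet
facet normal 0.743 0.460 -0.485
outer loop
vertex -2.66 -0.853 -2.519
vertex -2.146 -2.297 -3.102
vertex -3.151 -0.76 -3.183
endloop
endfacet
facet normal -0.314 0.880 0.355
outer loop
vertex -3.151 -0.76 -3.183
vertex -3.924 -1.636 -1.695
vertex -2.66 -0.853 -2.519
endloop
endfacet
facet normal 0.591 -0.112 0.799
outer loop
vertex -2.66 -0.853 -2.519
vertex -3.409 -3.08 -2.277
vertex -2.146 -2.297 -3.102
endloop
endfacet
facet normal 0.590 -0.112 0.799
outer loop
vertex -3.924 -1.636 -1.695
vertex -3.409 -3.08 -2.277
vertex -2.66 -0.853 -2.519
endloop
endfacet
facet normal 0.689 -0.557 -0.463
outer loop
vertex 4.205 -2.027 0.62
vertex 3.834 -1.994 0.028
vertex 4.319 -1.508 0.165
endloop
endfacet
facet normal 0.401 0.553 0.731
outer loop
vertex 4.205 -2.027 0.62
vertex 4.319 -1.508 0.165
vertex 2.786 -1.146 0.732
endloop
endfacet
facet normal 0.689 -0.557 -0.463
outer loop
vertex 4.319 -1.508 0.165
vertex 3.834 -1.994 0.028
vertex 3.947 -1.475 -0.428
endloop
endfacet
facet normal 0.203 0.976 -0.073
outer loop
vertex 4.319 -1.508 0.165
vertex 3.947 -1.475 -0.428
vertex 2.786 -1.146 0.732
endloop
endfacet
facet normal 0.689 -0.557 -0.464
outer loop
vertex 3.947 -1.475 -0.428
vertex 3.834 -1.994 0.028
vertex 3.462 -1.961 -0.564
endloop
endfacet
facet normal -0.453 0.629 -0.632
outer loop
vertex 3.947 -1.475 -0.428
vertex 3.462 -1.961 -0.564
vertex 2.786 -1.146 0.732
endloop
endfacet
facet normal 0.688 -0.558 -0.464
outer loop
vertex 3.462 -1.961 -0.564
vertex 3.834 -1.994 0.028
vertex 3.348 -2.48 -0.109
endloop
endfacet
facet normal -0.911 -0.140 -0.388
outer loop
vertex 3.462 -1.961 -0.564
vertex 3.348 -2.48 -0.109
vertex 2.786 -1.146 0.732
endloop
endfacet
facet normal 0.689 -0.558 -0.463
outer loop
vertex 3.348 -2.48 -0.109
vertex 3.834 -1.994 0.028
vertex 3.72 -2.513 0.484
endloop
endfacet
facet normal -0.714 -0.563 0.416
outer loop
vertex 3.348 -2.48 -0.109
vertex 3.72 -2.513 0.484
vertex 2.786 -1.146 0.732
endloop
endfacet
facet normal 0.689 -0.558 -0.463
outer loop
vertex 3.72 -2.513 0.484
vertex 3.834 -1.994 0.028
vertex 4.205 -2.027 0.62
endloop
endfacet
facet normal -0.057 -0.216 0.975
outer loop
vertex 3.72 -2.513 0.484
vertex 4.205 -2.027 0.62
vertex 2.786 -1.146 0.732
endloop
endfacet

endsolid


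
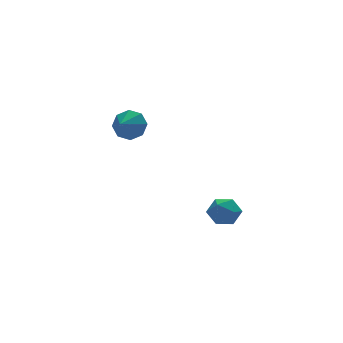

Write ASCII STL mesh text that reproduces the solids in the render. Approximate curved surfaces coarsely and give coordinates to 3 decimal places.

solid 
facet normal -0.112 0.190 0.975
outer loop
vertex 2.868 -0.671 -3.32
vertex 2.638 -1.372 -3.21
vertex 3.364 -1.205 -3.159
endloop
endfacet
facet normal 0.409 0.590 0.697
outer loop
vertex 2.868 -0.671 -3.32
vertex 3.364 -1.205 -3.159
vertex 3.521 -0.696 -3.682
endloop
endfacet
facet normal 0.130 0.978 0.166
outer loop
vertex 2.868 -0.671 -3.32
vertex 3.521 -0.696 -3.682
vertex 2.892 -0.549 -4.056
endloop
endfacet
facet normal -0.564 0.818 0.117
outer loop
vertex 2.868 -0.671 -3.32
vertex 2.892 -0.549 -4.056
vertex 2.346 -0.967 -3.765
endloop
endfacet
facet normal -0.714 0.331 0.617
outer loop
vertex 2.868 -0.671 -3.32
vertex 2.346 -0.967 -3.765
vertex 2.638 -1.372 -3.21
endloop
endfacet
facet normal 0.897 0.151 0.416
outer loop
vertex 3.521 -0.696 -3.682
vertex 3.364 -1.205 -3.159
vertex 3.694 -1.413 -3.795
endloop
endfacet
facet normal 0.053 -0.496 0.867
outer loop
vertex 3.364 -1.205 -3.159
vertex 2.638 -1.372 -3.21
vertex 3.148 -1.831 -3.504
endloop
endfacet
facet normal -0.919 -0.267 0.289
outer loop
vertex 2.638 -1.372 -3.21
vertex 2.346 -0.967 -3.765
vertex 2.519 -1.684 -3.878
endloop
endfacet
facet normal -0.676 0.521 -0.521
outer loop
vertex 2.346 -0.967 -3.765
vertex 2.892 -0.549 -4.056
vertex 2.676 -1.175 -4.401
endloop
endfacet
facet normal 0.445 0.778 -0.443
outer loop
vertex 2.892 -0.549 -4.056
vertex 3.521 -0.696 -3.682
vertex 3.402 -1.008 -4.35
endloop
endfacet
facet normal 0.564 -0.818 -0.117
outer loop
vertex 3.172 -1.709 -4.24
vertex 3.694 -1.413 -3.795
vertex 3.148 -1.831 -3.504
endloop
endfacet
facet normal -0.130 -0.978 -0.166
outer loop
vertex 3.172 -1.709 -4.24
vertex 3.148 -1.831 -3.504
vertex 2.519 -1.684 -3.878
endloop
endfacet
facet normal -0.409 -0.590 -0.697
outer loop
vertex 3.172 -1.709 -4.24
vertex 2.519 -1.684 -3.878
vertex 2.676 -1.175 -4.401
endloop
endfacet
facet normal 0.112 -0.190 -0.975
outer loop
vertex 3.172 -1.709 -4.24
vertex 2.676 -1.175 -4.401
vertex 3.402 -1.008 -4.35
endloop
endfacet
facet normal 0.714 -0.331 -0.617
outer loop
vertex 3.172 -1.709 -4.24
vertex 3.402 -1.008 -4.35
vertex 3.694 -1.413 -3.795
endloop
endfacet
facet normal 0.676 -0.521 0.521
outer loop
vertex 3.148 -1.831 -3.504
vertex 3.694 -1.413 -3.795
vertex 3.364 -1.205 -3.159
endloop
endfacet
facet normal -0.445 -0.778 0.443
outer loop
vertex 2.519 -1.684 -3.878
vertex 3.148 -1.831 -3.504
vertex 2.638 -1.372 -3.21
endloop
endfacet
facet normal -0.897 -0.151 -0.416
outer loop
vertex 2.676 -1.175 -4.401
vertex 2.519 -1.684 -3.878
vertex 2.346 -0.967 -3.765
endloop
endfacet
facet normal -0.053 0.496 -0.867
outer loop
vertex 3.402 -1.008 -4.35
vertex 2.676 -1.175 -4.401
vertex 2.892 -0.549 -4.056
endloop
endfacet
facet normal 0.919 0.267 -0.289
outer loop
vertex 3.694 -1.413 -3.795
vertex 3.402 -1.008 -4.35
vertex 3.521 -0.696 -3.682
endloop
endfacet
facet normal 0.649 0.612 -0.452
outer loop
vertex 1.729 4.15 -0.546
vertex 1.234 4.235 -1.142
vertex 1.353 4.607 -0.467
endloop
endfacet
facet normal -0.023 -0.189 0.982
outer loop
vertex 1.729 4.15 -0.546
vertex 1.353 4.607 -0.467
vertex 0.566 3.605 -0.678
endloop
endfacet
facet normal 0.650 0.611 -0.451
outer loop
vertex 1.353 4.607 -0.467
vertex 1.234 4.235 -1.142
vertex 0.908 4.846 -0.784
endloop
endfacet
facet normal -0.491 0.208 0.846
outer loop
vertex 1.353 4.607 -0.467
vertex 0.908 4.846 -0.784
vertex 0.566 3.605 -0.678
endloop
endfacet
facet normal 0.650 0.611 -0.451
outer loop
vertex 0.908 4.846 -0.784
vertex 1.234 4.235 -1.142
vertex 0.653 4.728 -1.311
endloop
endfacet
facet normal -0.888 0.276 0.368
outer loop
vertex 0.908 4.846 -0.784
vertex 0.653 4.728 -1.311
vertex 0.566 3.605 -0.678
endloop
endfacet
facet normal 0.650 0.612 -0.451
outer loop
vertex 0.653 4.728 -1.311
vertex 1.234 4.235 -1.142
vertex 0.739 4.321 -1.739
endloop
endfacet
facet normal -0.984 -0.023 -0.176
outer loop
vertex 0.653 4.728 -1.311
vertex 0.739 4.321 -1.739
vertex 0.566 3.605 -0.678
endloop
endfacet
facet normal 0.650 0.612 -0.450
outer loop
vertex 0.739 4.321 -1.739
vertex 1.234 4.235 -1.142
vertex 1.115 3.864 -1.818
endloop
endfacet
facet normal -0.722 -0.514 -0.464
outer loop
vertex 0.739 4.321 -1.739
vertex 1.115 3.864 -1.818
vertex 0.566 3.605 -0.678
endloop
endfacet
facet normal 0.649 0.613 -0.451
outer loop
vertex 1.115 3.864 -1.818
vertex 1.234 4.235 -1.142
vertex 1.561 3.625 -1.501
endloop
endfacet
facet normal -0.254 -0.910 -0.329
outer loop
vertex 1.115 3.864 -1.818
vertex 1.561 3.625 -1.501
vertex 0.566 3.605 -0.678
endloop
endfacet
facet normal 0.649 0.613 -0.451
outer loop
vertex 1.561 3.625 -1.501
vertex 1.234 4.235 -1.142
vertex 1.816 3.743 -0.974
endloop
endfacet
facet normal 0.143 -0.978 0.150
outer loop
vertex 1.561 3.625 -1.501
vertex 1.816 3.743 -0.974
vertex 0.566 3.605 -0.678
endloop
endfacet
facet normal 0.649 0.613 -0.451
outer loop
vertex 1.816 3.743 -0.974
vertex 1.234 4.235 -1.142
vertex 1.729 4.15 -0.546
endloop
endfacet
facet normal 0.239 -0.679 0.694
outer loop
vertex 1.816 3.743 -0.974
vertex 1.729 4.15 -0.546
vertex 0.566 3.605 -0.678
endloop
endfacet

endsolid
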